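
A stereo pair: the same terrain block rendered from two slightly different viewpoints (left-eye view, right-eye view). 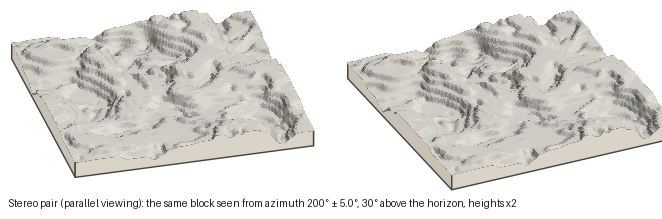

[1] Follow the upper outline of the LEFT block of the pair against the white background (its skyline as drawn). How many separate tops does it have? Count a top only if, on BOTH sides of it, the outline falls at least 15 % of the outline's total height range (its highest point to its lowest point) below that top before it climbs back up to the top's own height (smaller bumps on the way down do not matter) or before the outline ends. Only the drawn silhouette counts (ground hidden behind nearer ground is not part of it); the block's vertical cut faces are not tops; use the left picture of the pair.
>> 1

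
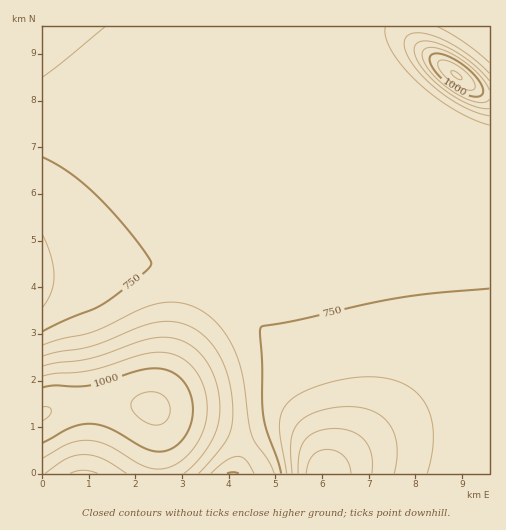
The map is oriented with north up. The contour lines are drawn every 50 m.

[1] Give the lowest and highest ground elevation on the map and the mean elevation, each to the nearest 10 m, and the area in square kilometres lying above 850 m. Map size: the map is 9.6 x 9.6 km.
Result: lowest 510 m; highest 1110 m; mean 780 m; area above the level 13.3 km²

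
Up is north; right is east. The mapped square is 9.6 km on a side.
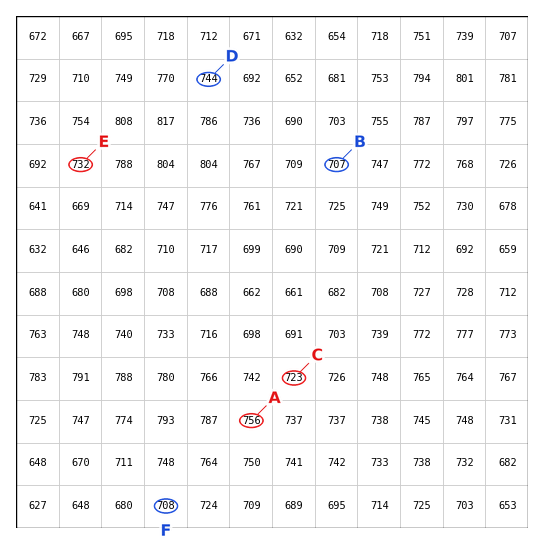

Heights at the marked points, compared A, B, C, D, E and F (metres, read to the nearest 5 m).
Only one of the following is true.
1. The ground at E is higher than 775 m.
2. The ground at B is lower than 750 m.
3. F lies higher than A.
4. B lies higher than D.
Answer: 2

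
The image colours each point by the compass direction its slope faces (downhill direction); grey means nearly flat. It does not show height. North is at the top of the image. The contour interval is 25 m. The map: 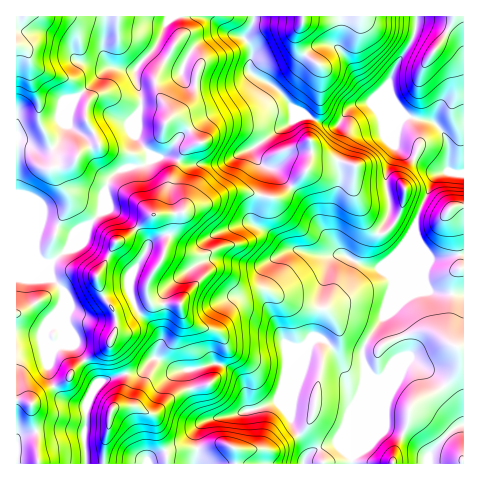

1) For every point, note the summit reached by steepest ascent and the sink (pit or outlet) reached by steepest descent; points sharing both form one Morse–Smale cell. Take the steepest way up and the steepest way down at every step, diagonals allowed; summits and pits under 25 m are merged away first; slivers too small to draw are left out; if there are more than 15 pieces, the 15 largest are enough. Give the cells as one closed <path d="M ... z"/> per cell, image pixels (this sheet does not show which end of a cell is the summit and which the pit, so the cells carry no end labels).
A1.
<path d="M154 48l-19 22 1 12 5 13-5 42 14 17 0 6-6 5-21 4-14 10-4 11 2 7-1 5-6 12-27 27-5 8-17 14 0 15 12 12 1 9-5 10-10 12-4 16 7 8 4 0 4-4 1-29 12 32 25 40 20-9 22-3 13-14 6 1 20 12 20-3 12-4 14 2 7 4 9 8 5 14 1 17 2 1 7-1 20-7 2-3 13-30 15-16 4-10 7-4-1-5 6-16 1-35 5-18 6-9-18-1-28-7-16-14-15-7-4-4 14-52-9-10-5-13 26-19 12-6 2-3 11-5-9-5-17-20-26-16-13 8-9 3-41-3-7-6 0-10-20-10z"/><path d="M371 102l-18 4-17 20-14-3-16-8-6 1-47 32 5 13 9 10-14 52 4 4 15 7 16 14 28 7 18 1-6 9-5 18-1 35-6 16 1 5-8 7-18 59-1 13 2 8 16 22-4 16 48-1 0-46 13-36-3-32 24-36 30-74-2-11-2 4-3 0-21-15 1-17-3-13 0-13 8-19 1-8 22 10 22 15 9-1 0-30-13-18-31-7z"/><path d="M253 16l-237 1 1 242 21 0 8 4 4 0 17-13 6-9 27-27 6-12 1-5-2-7 4-11 14-10 21-4 6-5 0-6-14-17 5-42-5-13-1-12 19-22 15 12 13 6 0 10 7 6 20 3 27-1 16-10-3-3 3-22-7-11 6-9z"/><path d="M416 16l-161 0-4 13-6 9 7 11-3 22 29 19 17 20 31 14 10 2 13-18 6-3 13-3 37 14-13-18-4-14 8-20 18-28 2-9z"/><path d="M417 238l-31 75-24 36 3 32-13 36 1 47 40-1 2-14 13-26 2-16 7-6 18-8 14-11 10-19-1-15 6-1 0-53-26 0-11-6-9-19z"/><path d="M38 259l-22 0 0 204 69 1-1-32 2-7 0-20 12-22-25-39-12-32-1 29-4 4-4 0-7-8 4-16 10-12 5-10 0-7-13-14 0-14z"/><path d="M155 358l-2 0-13 14-17 2-21 7-9 9-7 15 0 20-2 7 3 32 60 0 1-5 11-5 26-9 5-5 6-12 11-8-7-6-5-11-7-33-14 0z"/><path d="M463 16l-46 0-3 20-18 28-8 20 4 14 14 18 25 5 11 10 7 16-1 24 6 3 10-1z"/><path d="M306 353l-15 16-8 21-7 12-41 13-24 3-8 4-6 8 0 26-2 7 107 1 6-10 0-6-14-20-4-14 5-25 10-28z"/><path d="M449 171l-14 5-19 44-1 12 3 11 0 26 12 22 8 3 25 0 1-120z"/><path d="M463 347l-5 1 1 15-10 19-14 11-18 8-7 6-3 19-13 27-1 11 35 0 1-9 7-9 17-17 11-5z"/><path d="M396 147l-10 27 0 13 3 13-1 17 16 13 8 2 20-52 5-5 5-2z"/><path d="M218 364l-30 6 7 33 5 11 7 6 23-4 18-6-3-24-4-8-9-8z"/><path d="M463 424l-10 5-17 17-7 9 1 9 34-1z"/><path d="M197 427l-12 18-21 6-16 8 0 4 46 1 3-8-1-21z"/>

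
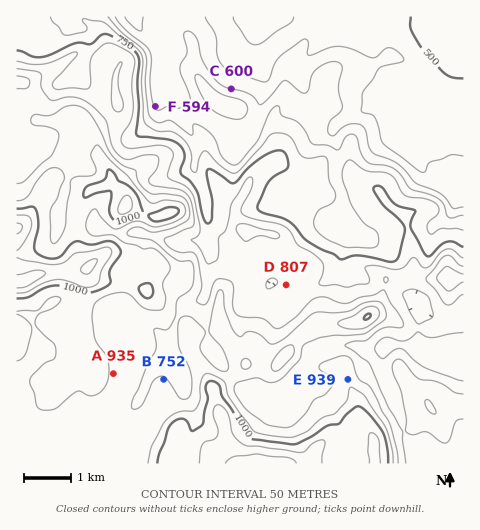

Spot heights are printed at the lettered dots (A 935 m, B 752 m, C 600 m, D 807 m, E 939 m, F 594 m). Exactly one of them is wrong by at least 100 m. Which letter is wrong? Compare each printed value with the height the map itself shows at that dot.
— B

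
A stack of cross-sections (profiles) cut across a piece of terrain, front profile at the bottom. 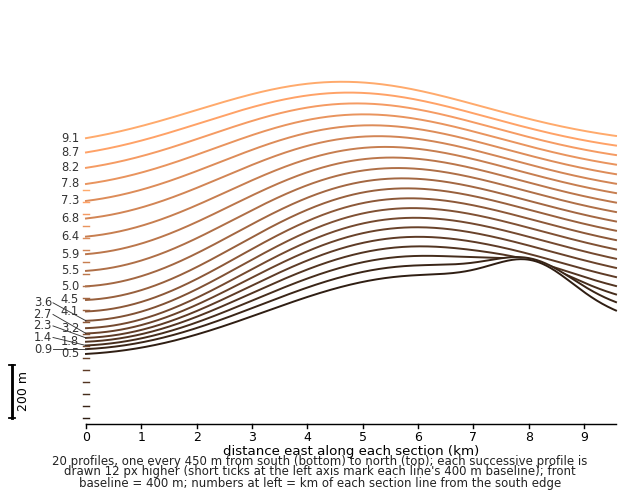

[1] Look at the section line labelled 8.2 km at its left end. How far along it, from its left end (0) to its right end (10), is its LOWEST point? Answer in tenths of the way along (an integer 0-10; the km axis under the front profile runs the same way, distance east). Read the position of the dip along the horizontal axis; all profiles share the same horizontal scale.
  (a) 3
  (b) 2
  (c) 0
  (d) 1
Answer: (c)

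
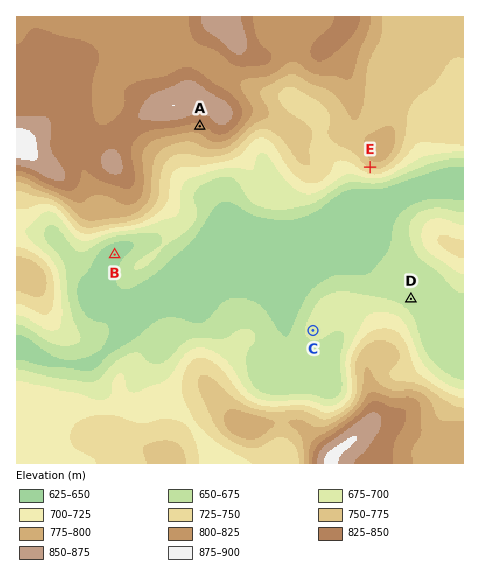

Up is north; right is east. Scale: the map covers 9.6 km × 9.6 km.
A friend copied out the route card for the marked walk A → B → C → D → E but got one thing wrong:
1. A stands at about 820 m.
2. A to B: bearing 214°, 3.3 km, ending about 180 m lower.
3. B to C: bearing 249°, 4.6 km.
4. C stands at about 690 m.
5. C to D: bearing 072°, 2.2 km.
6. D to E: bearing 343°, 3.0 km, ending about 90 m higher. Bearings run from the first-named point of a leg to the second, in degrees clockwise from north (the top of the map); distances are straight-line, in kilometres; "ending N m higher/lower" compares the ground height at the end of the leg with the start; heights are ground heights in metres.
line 3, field bearing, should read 111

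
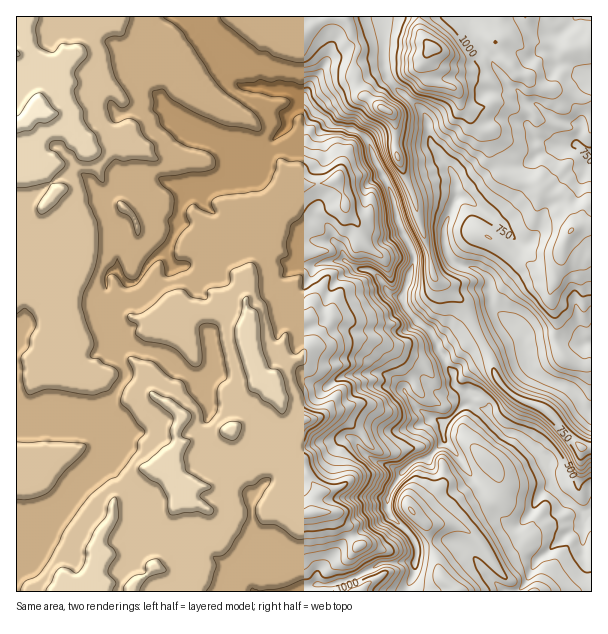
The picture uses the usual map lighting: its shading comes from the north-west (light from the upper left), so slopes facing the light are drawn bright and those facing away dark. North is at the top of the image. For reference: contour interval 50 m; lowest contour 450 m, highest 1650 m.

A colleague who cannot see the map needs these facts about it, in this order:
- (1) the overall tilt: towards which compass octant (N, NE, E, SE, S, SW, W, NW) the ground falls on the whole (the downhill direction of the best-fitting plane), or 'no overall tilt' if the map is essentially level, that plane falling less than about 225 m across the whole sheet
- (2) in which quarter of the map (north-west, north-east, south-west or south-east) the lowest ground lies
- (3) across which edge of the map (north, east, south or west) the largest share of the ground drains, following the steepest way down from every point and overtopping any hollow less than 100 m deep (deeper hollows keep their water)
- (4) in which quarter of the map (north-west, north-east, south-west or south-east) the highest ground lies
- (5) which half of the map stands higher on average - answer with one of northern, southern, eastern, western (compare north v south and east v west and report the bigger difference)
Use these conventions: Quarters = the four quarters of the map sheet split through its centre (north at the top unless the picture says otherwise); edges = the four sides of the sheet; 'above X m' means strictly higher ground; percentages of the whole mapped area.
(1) Overall the map slopes down towards the east.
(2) The lowest point lies in the south-east quarter of the map.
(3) Most of the ground drains across the eastern edge.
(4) The highest ground is in the north-west quarter.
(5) The western half stands higher on average than the eastern half.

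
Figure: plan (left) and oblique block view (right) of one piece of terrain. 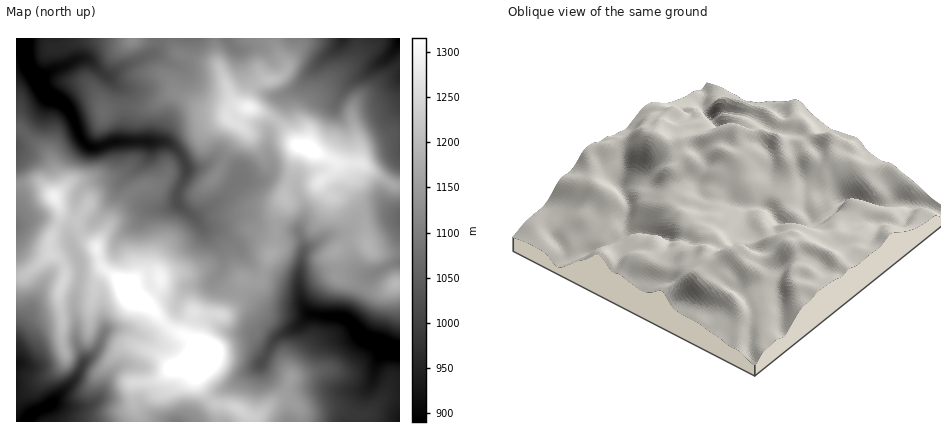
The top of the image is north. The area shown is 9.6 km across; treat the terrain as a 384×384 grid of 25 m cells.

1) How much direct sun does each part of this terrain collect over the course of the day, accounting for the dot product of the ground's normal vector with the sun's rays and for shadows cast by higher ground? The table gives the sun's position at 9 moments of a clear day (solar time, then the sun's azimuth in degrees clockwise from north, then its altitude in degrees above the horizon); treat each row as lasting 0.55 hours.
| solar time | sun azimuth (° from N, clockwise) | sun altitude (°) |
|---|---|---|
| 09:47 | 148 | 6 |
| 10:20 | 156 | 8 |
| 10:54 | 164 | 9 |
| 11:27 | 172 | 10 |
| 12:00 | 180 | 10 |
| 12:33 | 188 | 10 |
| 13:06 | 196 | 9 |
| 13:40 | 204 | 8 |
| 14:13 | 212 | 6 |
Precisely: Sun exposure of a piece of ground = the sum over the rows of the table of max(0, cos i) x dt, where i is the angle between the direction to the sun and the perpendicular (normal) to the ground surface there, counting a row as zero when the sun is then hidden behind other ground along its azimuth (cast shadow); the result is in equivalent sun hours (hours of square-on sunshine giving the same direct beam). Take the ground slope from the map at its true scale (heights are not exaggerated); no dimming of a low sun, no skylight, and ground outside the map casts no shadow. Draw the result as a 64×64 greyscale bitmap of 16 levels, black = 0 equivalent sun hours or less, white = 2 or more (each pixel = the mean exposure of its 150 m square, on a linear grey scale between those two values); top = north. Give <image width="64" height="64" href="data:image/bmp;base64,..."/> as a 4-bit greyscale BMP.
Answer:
<image width="64" height="64" href="data:image/bmp;base64,Qk12CAAAAAAAAHYAAAAoAAAAQAAAAEAAAAABAAQAAAAAAAAIAAATCwAAEwsAABAAAAAAAAAAAAAAABEREQAiIiIAMzMzAERERABVVVUAZmZmAHd3dwCIiIgAmZmZAKqqqgC7u7sAzMzMAN3d3QDu7u4A////AIdCEkVVZmeJmZmHd4mqh4iZqqmHeIiIiId3d3d3d3Z3iXMQEjM0RGd3iHebzMqYmrq7qFM1iIiHZVVmZlVVZmeKumMjVmZDIjR3ec7+3Lu7mIdCEAJXd3VDNFVVQzRWd3m8yWVpu5YzRnd5vN7//9pSEAAAACRmUyIzREQzI0ZmZ4rNt0WLynaKqZmHis//6lEAAAAAAkVDIzREREMiNVZWeL3sY0e8uZq7upiIm97cqCAAAAABRmVFVmd2ZUM0VWZnnP/VJa3KdmZneauqq83dpAAAAAJGd3d4iZh3UzRVZVVp3/xUespSEAElnMupre7bYhAAE0RVVniZh2ZUNEUzREav/4M1qmIAASRoq6mb3dymIAAjMiIzVmZURVQyM1Vnd5z+kxJqlkVndkI1eJm7qphjESMgABESIiIjRCEAiJqaq7q4QSaZmaqWIAEliZmHd4dTIhAAAAAAESI0IACZqpqpZr6UJHmZmGQiERJWVmVWeIUhAAAREAESISIhEYqpmZdEr+czV3ZTM0REMiEBI0VolyAAASIiIiIREjV5qqmZh2ac2UI0QyNFZ4dSAAABNFeIUQABIzREMyI1is26mZh3iImqUhEjVneIhjEAAAJEVnmVAAASNERERYvN3bqZmHeIiJqGVVeJmYYhAAABR3dmeLyDEAEREiNYve7dqYiHdmiIiczMy6qqcgARACR5mHd4mqliAAAAFIvd7u2Yd3d2V4iJzM3ty7hBATVURWZ3h3d3d2QhEjRpze7/7Jh3eIdXd4mqq97clTIjRUMhETZ3d3ZlVWirzN/////sqYh4h2ZmeImszLlCNEMhAAAAJGd3d2Znre///////+2qqXd3d2VneKuoUiNWUxAAAAAkZniIh3i97////9u83szKdleHZWZ4mWMRJYdTEAAAEkVmiIiHeKze///bhnm8zcp1RohlVomGQzNHh2VEIQE0VmZ3d4h4q83dyoZERXiauoU0d2VoqmISRVZmeIdkQzRVVVZomIiZqph2VUMiIkabp1RWZWmnEAAkVURXdmZlNEQzRniZmIiHZVVmVCEAElm7hURVaGEAABNCEjMzRWVDMiNXiaupiZdmZmeZcwABJYunNFZmIAABEhABEREjREQyNWeZq7qJmYh3eb3JQiIjV3U0aJdBAAEAAAERABEjRDNFZniaqWRWiHeKqpmIIjRVQ0V5l1IAAAABEiIhERNURVVURWiZUyJGZ4h2VEQyI0VUVnZDQxAAAAASNDMhJERWZUM0VoqnMiNWdlVDMjMiNGZnYwAlQQAAABIzMyI0RWd2VEVUWLuFM0VVRDMzMzISRndiABVzEAAAEREiI0RVZ2VVVVRXmrl2ZlRDIjNUMhE3d2QQE2YxAAAAARE1VmZVVFVmaJh4m6l2ZUMzNHZDI1iGZlMRNUQhEAAAEkZmZlREVneKuneJmHdlVDRVZmZ4mXRXhiASNDMhAAAlZVVVVVVWeJu6iImZh2ZUVWZmec24ZEaGMAI0VVVCEliGVVVVVmZ4mZmZmaqYdlVmeHaKzadUNFVCEkVmd3ZFeIh2VERFVWd3eJqpmZmHZWibd3iHVWZCI0QiRnd3d1VniZdlREQzNVVXq6hmeIh3irx4h0ECZ1IRNDM1Z3d4dDRomHZUQzIiRVebuGZ4qqqrzGd2IABHdCI0QyJFVWiEEkaIdlVUQyI1ZmeJmZmqq8t1EjIAAAJEREVVMRIzRoUhI1d3ZVVmQzV2U0eamIirpRAAAAAAAAASIiRDEBI0VCIiJWdmZndkVndkNGiIialBAAAAAAAAAAAAEkQwASMzRnU0Z3d4iGZomqqYeIiIcxAAIhAAAAAAAAABEzEBERN6unVXiZqXd5rd7sp1MzMiEAEzMiEAAAAAAAAAAAAABKy7l2isy5d5rO7bhSEAESIiIkREIQAAAAAAAAAAAAAYy6qZib3sqImauWQhARESIzNEZkIQAAAAAAAAAAAAAXy6maq7vdyph2QyEREREiIiM0V1MQAAAAAWhUNGZ4msyph4rN3duYh2QQABERERIRIjRWMQAAAAAFrf7u7/7uyod3eb7tp1V3YwAAEQAAEREiNEMhAAAAACaJvMu7zcuYdmZorKdVZ5liAAAAAAAiESMzMhEQAAABV3eJmZmruph3ZmZ3ZXm8uDAAAAAAATIiMzMyIhAAAAR3Zmd3d4mqmYdlVVRWm8pjAAAAAAABIzM0QzMyEAAASIZURVVVZ4qphlRERFZVQhAAAAAAAAESREREQzIQACaqdUQzNEREaJh1MzREQxAAAAEQABIzIQFERERCIRElm7llQyEjRERFZlMyNEVBAAE0MhEBIzMxACREMzERJIvLl2QxEjVmZlVVQzNEVUEAFZzJYyIjMzIAATMzIRI1Z3dmUxAUZ4iHdlREREVVIRElis3IQiIzQxAAE0QxE0ZCISIhAkVWd3d1RERFVlMRI0QyN6pjESNEQxABNVIkioQQAAAWmFREREMzRVVmUxEiRBADeZYhEjRGUxATYzasunMQAEirlkMiI0VmZVUxEREhESNGmWMREjRmQgE0RomruWMliJrLl0M0Z3ZUMQAAAQATQyNpljERI1aHQRRWZ3iJqrqXeKzLl1VVRDIhABEiESRCEliZcxEjRWiEFVVVVVaJqYZmirupdlMjMyIBJFVVVTIiRoiGMSNERnYlVURERFVmVURVZmVVQzMiMzIkVVVEMyI0RWZCIzM0Vk"/>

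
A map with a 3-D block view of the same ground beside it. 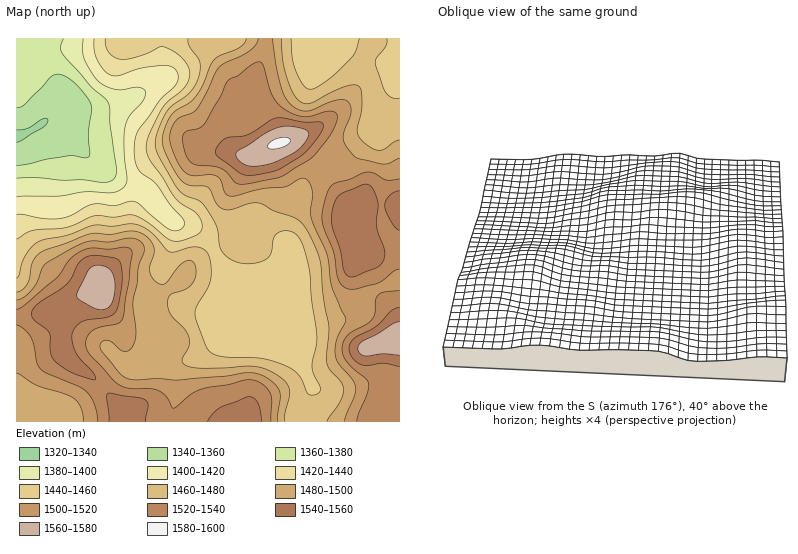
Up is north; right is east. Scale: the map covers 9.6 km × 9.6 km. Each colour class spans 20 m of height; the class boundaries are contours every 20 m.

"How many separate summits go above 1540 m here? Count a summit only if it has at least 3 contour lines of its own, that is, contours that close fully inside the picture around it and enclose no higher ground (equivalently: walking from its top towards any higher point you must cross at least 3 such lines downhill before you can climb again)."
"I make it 1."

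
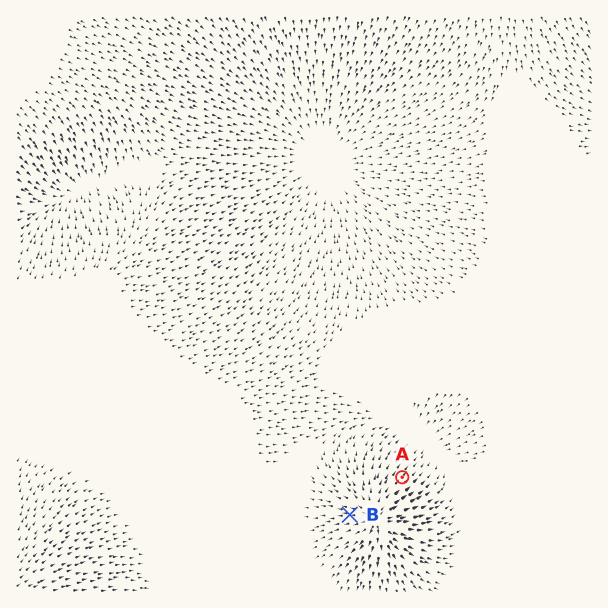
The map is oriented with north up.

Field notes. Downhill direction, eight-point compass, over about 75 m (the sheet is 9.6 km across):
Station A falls NE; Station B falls W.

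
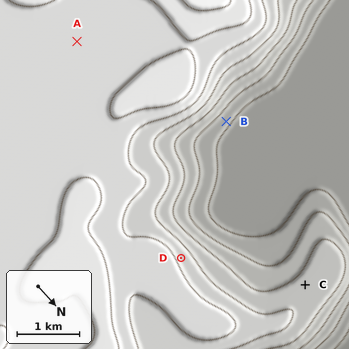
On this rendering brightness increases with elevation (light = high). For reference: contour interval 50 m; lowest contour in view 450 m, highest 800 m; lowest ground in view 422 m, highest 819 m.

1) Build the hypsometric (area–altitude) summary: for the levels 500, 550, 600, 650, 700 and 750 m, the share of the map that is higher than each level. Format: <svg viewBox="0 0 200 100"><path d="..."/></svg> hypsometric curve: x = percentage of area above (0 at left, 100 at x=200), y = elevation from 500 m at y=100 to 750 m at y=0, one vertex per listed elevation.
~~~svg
<svg viewBox="0 0 200 100"><path d="M164 100l-15-20-14-20-18-20-20-20-76-20"/></svg>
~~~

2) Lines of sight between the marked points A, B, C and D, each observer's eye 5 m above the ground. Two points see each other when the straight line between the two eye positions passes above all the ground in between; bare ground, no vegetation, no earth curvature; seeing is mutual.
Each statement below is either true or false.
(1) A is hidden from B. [true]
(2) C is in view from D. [true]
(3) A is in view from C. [false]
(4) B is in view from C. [true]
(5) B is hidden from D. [false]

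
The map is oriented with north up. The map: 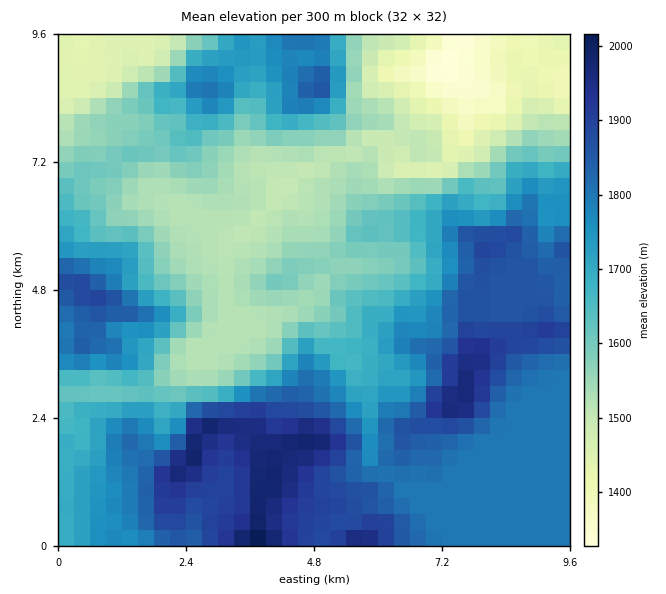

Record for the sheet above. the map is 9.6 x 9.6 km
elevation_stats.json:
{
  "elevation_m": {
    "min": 1320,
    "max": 2030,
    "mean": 1690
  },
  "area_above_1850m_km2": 17.2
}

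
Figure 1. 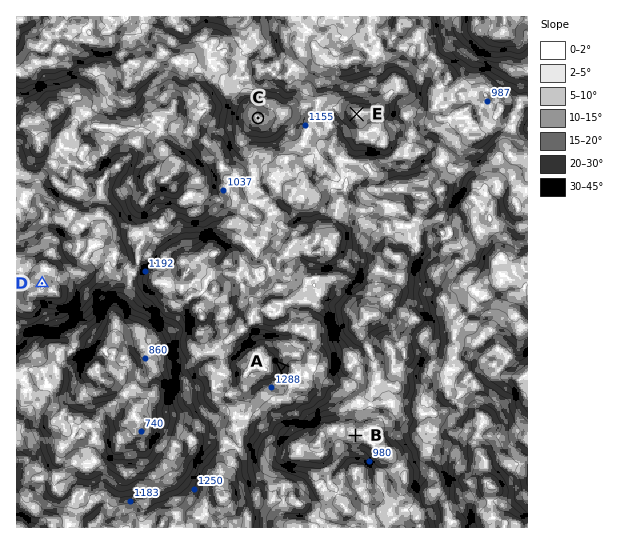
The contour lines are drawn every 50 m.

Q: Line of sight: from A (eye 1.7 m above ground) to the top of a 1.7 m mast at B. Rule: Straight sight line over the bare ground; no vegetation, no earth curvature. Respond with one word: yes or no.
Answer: no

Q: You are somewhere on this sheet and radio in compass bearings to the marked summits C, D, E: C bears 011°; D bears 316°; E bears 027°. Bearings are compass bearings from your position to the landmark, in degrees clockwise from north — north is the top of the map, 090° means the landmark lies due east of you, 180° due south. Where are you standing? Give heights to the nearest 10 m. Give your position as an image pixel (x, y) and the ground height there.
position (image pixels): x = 193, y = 439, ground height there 1030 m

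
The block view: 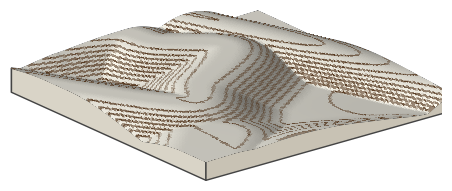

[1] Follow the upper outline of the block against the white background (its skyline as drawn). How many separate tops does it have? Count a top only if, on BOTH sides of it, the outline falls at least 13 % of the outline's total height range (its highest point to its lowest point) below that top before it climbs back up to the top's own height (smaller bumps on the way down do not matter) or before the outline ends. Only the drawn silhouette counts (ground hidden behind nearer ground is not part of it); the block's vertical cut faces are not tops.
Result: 1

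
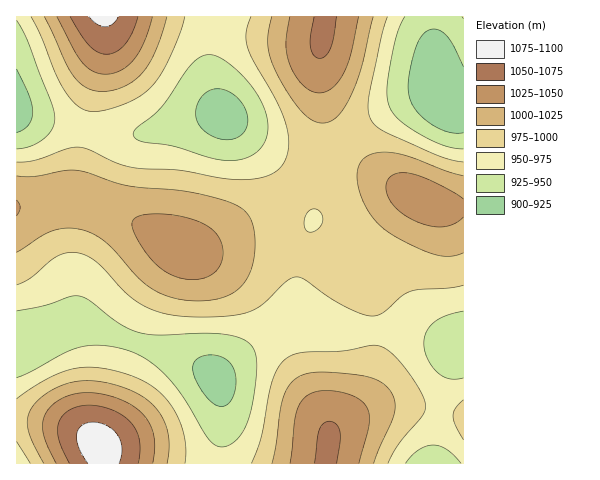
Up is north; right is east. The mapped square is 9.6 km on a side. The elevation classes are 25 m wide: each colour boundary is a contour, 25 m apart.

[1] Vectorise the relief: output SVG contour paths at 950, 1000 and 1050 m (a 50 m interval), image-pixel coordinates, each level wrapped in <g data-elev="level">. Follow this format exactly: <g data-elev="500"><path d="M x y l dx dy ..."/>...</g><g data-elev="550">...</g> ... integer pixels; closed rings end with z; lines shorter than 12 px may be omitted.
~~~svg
<g data-elev="950"><path d="M405 463l13-13 8-4 7-1 7 1 7 4 14 13"/><path d="M463 378l-14 1-11-6-11-15-3-15 2-11 8-10 12-6 17-5"/><path d="M17 311l28-5 25-10 10 0 10 5 30 23 20 9 19 2 56-2 14 2 12 3 7 4 5 6 3 7 1 10-4 34-7 26-10 15-6 5-7 2-7-1-7-6-26-43-18-23-18-14-18-9-26-6-22 2-17 6-32 18-15 7"/><path d="M222 160l-14-3-36-11-31-5-5-2-3-5 4-7 16-12 9-9 30-42 8-7 7-2 8 1 8 3 21 18 16 22 8 21 0 10-2 8-3 7-6 7-15 7z"/><path d="M463 149l-18-3-23-10-22-16-10-12-3-14 2-21 7-37 9-19"/><path d="M17 20l12 25 23 59 3 14-3 11-9 10-12 7-14 3"/></g><g data-elev="1000"><path d="M167 463l2-16-1-15-5-14-9-12-11-9-17-9-20-5-18-2-17 1-16 6-15 10-9 12-4 9 1 12 5 13 11 19"/><path d="M374 463l20-49 1-10-3-11-8-9-13-6-18-4-31-2-13 1-9 3-7 5-6 8-6 17-5 38-4 19"/><path d="M17 252l24-16 12-5 14-3 15 2 13 5 11 8 32 34 15 13 22 8 27 3 23-4 10-5 6-6 6-8 4-9 4-25-2-17-6-13-10-8-19-7-36-8-56-6-49-15-13 1-30 5-17 0"/><path d="M463 176l-16-5-41-15-22-4-12 2-9 5-4 7-2 10 2 16 7 16 10 13 12 11 23 13 23 9 15 2 14-3"/><path d="M44 17l22 46 8 13 13 12 15 4 10-2 12-3 10-6 9-8 13-23 11-33"/><path d="M272 17l-4 16 0 12 2 12 6 14 12 23 13 17 11 9 10 3 8-2 7-5 7-9 7-11 10-28 12-51"/></g><g data-elev="1050"><path d="M138 463l2-11 0-11-3-9-5-8-8-8-11-6-12-4-12-1-11 1-8 4-7 6-4 7-2 8 2 8 10 24"/><path d="M337 463l3-21 0-10-4-8-7-3-6 3-4 7-5 32"/><path d="M70 17l11 17 8 12 9 6 8 2 10-2 9-8 8-12 5-15"/><path d="M314 17l-3 18-1 12 4 9 6 2 6-2 5-8 3-12 2-19"/></g>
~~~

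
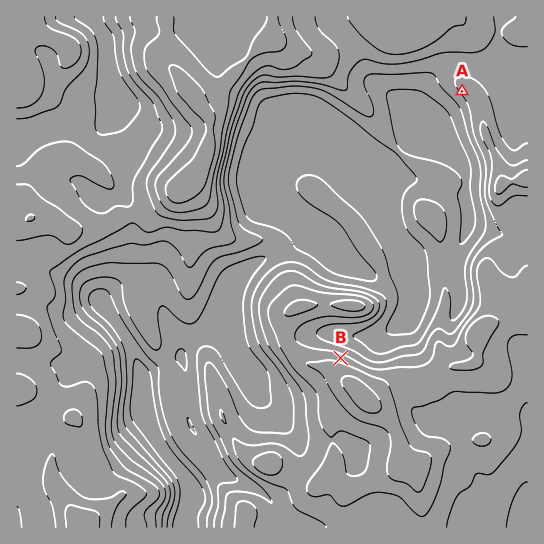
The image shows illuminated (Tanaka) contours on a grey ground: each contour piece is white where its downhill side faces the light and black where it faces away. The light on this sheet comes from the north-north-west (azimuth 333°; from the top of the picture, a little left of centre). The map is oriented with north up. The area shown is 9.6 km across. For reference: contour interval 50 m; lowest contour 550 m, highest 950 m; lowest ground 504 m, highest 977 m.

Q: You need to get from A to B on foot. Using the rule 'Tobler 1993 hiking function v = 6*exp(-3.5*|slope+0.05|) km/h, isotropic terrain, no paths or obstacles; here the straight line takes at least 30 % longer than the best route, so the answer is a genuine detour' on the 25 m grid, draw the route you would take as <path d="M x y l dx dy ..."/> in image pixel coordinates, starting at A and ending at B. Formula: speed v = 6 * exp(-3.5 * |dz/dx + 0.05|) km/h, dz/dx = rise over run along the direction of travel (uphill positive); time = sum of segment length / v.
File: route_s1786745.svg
<path d="M462 91l0 39-7 13-28 28-4 8-14 15-6 11 0 30-12 24 0 12-1 3 0 27-8 16-19 18-6 14-3 2-13 7"/>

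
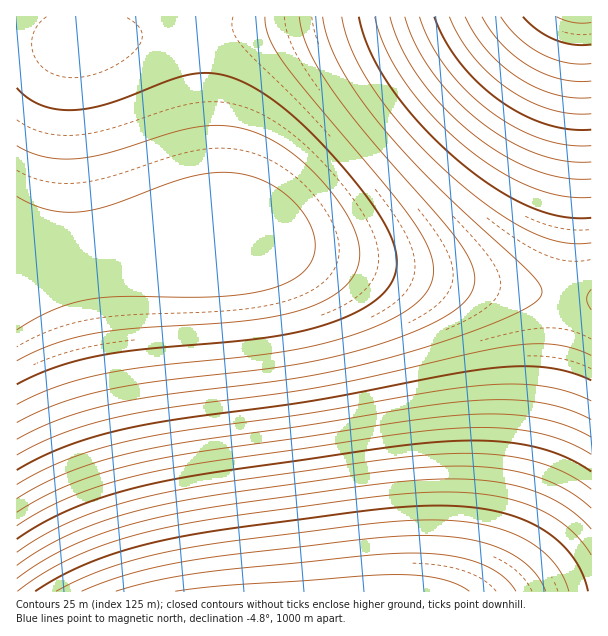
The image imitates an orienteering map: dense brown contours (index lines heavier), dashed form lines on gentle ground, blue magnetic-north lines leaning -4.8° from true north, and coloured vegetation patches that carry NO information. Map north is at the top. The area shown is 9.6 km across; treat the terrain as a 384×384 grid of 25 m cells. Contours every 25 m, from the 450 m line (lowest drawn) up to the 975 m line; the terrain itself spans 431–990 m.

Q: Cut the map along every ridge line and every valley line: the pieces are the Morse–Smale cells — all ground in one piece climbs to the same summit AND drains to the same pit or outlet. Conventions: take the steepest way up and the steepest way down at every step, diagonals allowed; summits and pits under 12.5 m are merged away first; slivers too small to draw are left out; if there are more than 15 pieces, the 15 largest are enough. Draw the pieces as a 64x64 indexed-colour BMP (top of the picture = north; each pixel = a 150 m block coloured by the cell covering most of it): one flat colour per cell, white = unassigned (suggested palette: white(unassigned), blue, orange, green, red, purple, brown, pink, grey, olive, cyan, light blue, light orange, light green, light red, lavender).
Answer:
<image width="64" height="64" href="data:image/bmp;base64,Qk12CAAAAAAAAHYAAAAoAAAAQAAAAEAAAAABAAQAAAAAAAAIAAATCwAAEwsAABAAAAAAAAAA////ALR3HwAOf/8ALKAsACgn1gC9Z5QAS1aMAMJ34wB/f38AIr28AM++FwDox64AeLv/AIrfmACWmP8A1bDFABERERERERERERERERERERERERERERERERERERERERERERERERERERERERERERERERERERERERERERERERERERERERERERERERERERERERERERERERERERERERERERERERERERERERERERERERERERERERERERERERERERERERERERERERERERERERERERERERERERERERERERERERERERERERERERERERERERERERERERERERERERERERERERERERERERERERERERERERERERERERERERERERERERERERERERERERERERERERERERERERERERERERERERERERERERERERERERERERERERERERERERERERERERERERERERERERERERERERERERERERERERERERERERERERERERERERERERERERERERERERERERERERERERERERERERERERERERERERERERERERERERERERERERERERERERERERERERERERERERERERERERERERERERERERERERERERERERERERERERERERERERERERERERERERERERERERERERERERERERERERERERERERERERERERERERERERERERERERERERERERERERERERERERERERERERERERERERERERERERERERERERERERERERERERERERERERERERERERERERERERERERERERERERERERERERERERERERERERERERERERERERERERERERERERERERERERERERERERERERERERERERERERERERERERERERERERERERERERERERERERERERERERERERERERERERERERERERERERERERERERERERERERERERERERERERERERERERERERERERERERERERERERERERERERERERERERERERERERERERERERERERERERERERERERERERERERERERERERERERERERERERERERERERERERERERERERERERERERERERERERERERERERERERERERERERERERERERERERERERERERERERERERERERERERERERERERERERERERERERERERERERERERERERERERERERERERERERERERERERERERERERERERERERERERERERERERERERERERERERERERERERERERERERERERERERERERERERERERERERERERERERERERERERERERERERERERERERERERERERERERERERERERERERERERERERERERERERERERERERERERERERERERERERERERERERERERERERERERERERERERERERERERERERERERERERERERERERERERERERERERERERERERERERERERERERERERERERERERERERERERERERESIiIiERERERERERERERERERERERERERERERERESIiIiIiIiIRERERERERERERERERERERERERERERIiIiIiIiIiIiIhERERERERERERERERERERERERESIiIiIiIiIiIiIiIiEREREREREREREREREREREREiIiIiIiIiIiIiIiIiIiIRERERERERERERERERERIiIiIiIiIiIiIiIiIiIiIiIhEREREREREREREREiIiIiIiIiIiIiIiIiIiIiIiIiIiEREREREREREREREiIiIiIiIiIiIiIiIiIiIiIiIiIiIRERERERERERERESIiIiIiIiIiIiIiIiIiIiIiIiIiIhERERERERERERERIiIiIiIiIiIiIiIiIiIiIiIiIiIiEREREREREREREREiIiIiIiIiIiIiIiIiIiIiIiIiIiIRERERERERERERESIiIiIiIiIiIiIiIiIiIiIiIiIiIhERERERERERERERIiIiIiIiIiIiIiIiIiIiIiIiIiIiERERERERERERERIiIiIiIiIiIiIiIiIiIiIiIiIiIiIREREREREREREREiIiIiIiIiIiIiIiIiIiIiIiIiIiIhERERERERERERESIiIiIiIiIiIiIiIiIiIiIiIiIiIiERERERERERERERIiIiIiIiIiIiIiIiIiIiIiIiIiIiIREREREREREREREiIiIiIiIiIiIiIiIiIiIiIiIiIiIhERERERERERERESIiIiIiIiIiIiIiIiIiIiIiIiIiIiERERERERERERERIiIiIiIiIiIiIiIiIiIiIiIiIiIiIREREREREREREREiIiIiIiIiIiIiIiIiIiIiIiIiIiIhERERERERERERESIiIiIiIiIiIiIiIiIiIiIiIiIiIiERERERERERERESIiIiIiIiIiIiIiIiIiIiIiIiIiIiIRERERERERERERIiIiIiIiIiIiIiIiIiIiIiIiIiIiIhEREREREREREREiIiIiIiIiIiIiIiIiIiIiIiIiIiIiERERERERERERESIiIiIiIiIiIiIiIiIiIiIiIiIiIiIRERERERERERERIiIiIiIiIiIiIiIiIiIiIiIiIiIiIhEREREREREREREiIiIiIiIiIiIiIiIiIiIiIiIiIiIiERERERERERERESIiIiIiIiIiIiIiIiIiIiIiIiIiIiIRERERERERERERIiIiIiIiIiIiIiIiIiIiIiIiIiIiIhEREREREREREREiIiIiIiIiIiIiIiIiIiIiIiIiIiIi"/>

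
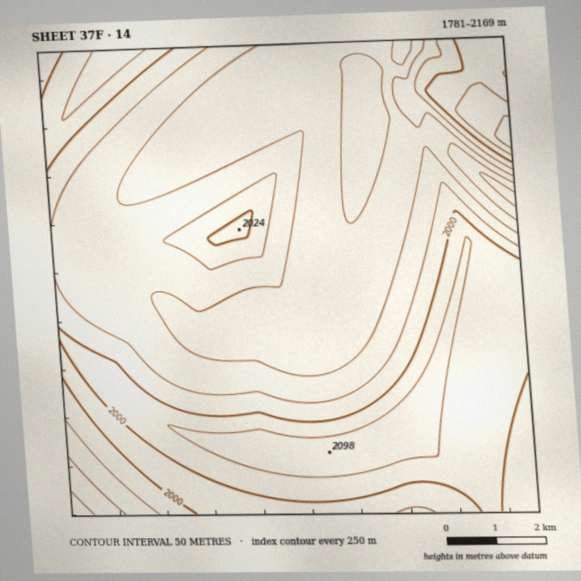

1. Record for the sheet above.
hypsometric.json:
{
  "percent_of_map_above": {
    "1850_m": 96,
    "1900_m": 72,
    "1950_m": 49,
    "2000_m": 32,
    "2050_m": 10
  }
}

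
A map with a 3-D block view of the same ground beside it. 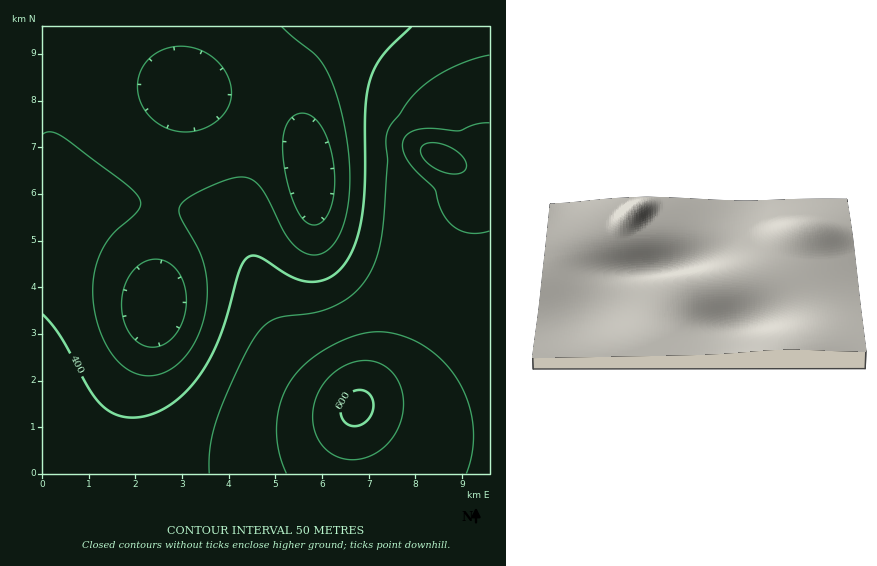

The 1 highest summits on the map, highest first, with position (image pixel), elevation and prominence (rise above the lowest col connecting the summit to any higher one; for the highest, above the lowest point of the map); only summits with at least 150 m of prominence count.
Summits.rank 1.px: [356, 408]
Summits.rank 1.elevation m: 610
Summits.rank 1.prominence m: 350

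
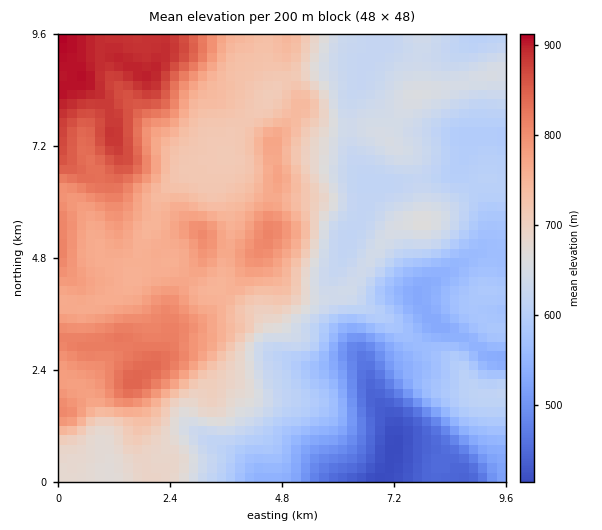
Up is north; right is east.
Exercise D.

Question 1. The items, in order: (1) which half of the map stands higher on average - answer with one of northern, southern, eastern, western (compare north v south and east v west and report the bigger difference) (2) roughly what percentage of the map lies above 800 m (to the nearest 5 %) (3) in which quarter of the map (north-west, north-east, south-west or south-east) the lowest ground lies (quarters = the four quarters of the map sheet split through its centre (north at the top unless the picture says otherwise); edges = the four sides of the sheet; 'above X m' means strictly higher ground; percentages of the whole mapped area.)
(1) Taken as a whole, the western half is higher than the eastern.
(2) Roughly 15 % of the ground is higher than 800 m.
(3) The lowest point lies in the south-east quarter of the map.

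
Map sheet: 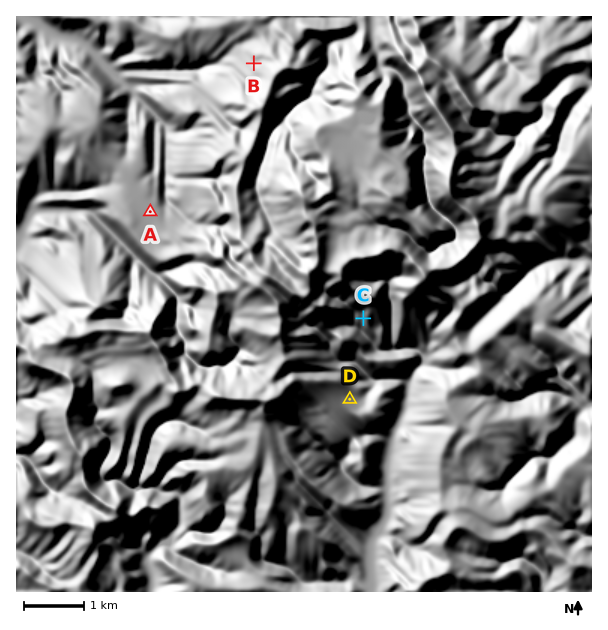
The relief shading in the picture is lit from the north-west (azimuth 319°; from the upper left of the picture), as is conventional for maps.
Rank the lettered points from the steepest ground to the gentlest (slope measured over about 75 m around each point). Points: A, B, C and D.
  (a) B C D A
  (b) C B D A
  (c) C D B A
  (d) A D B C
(b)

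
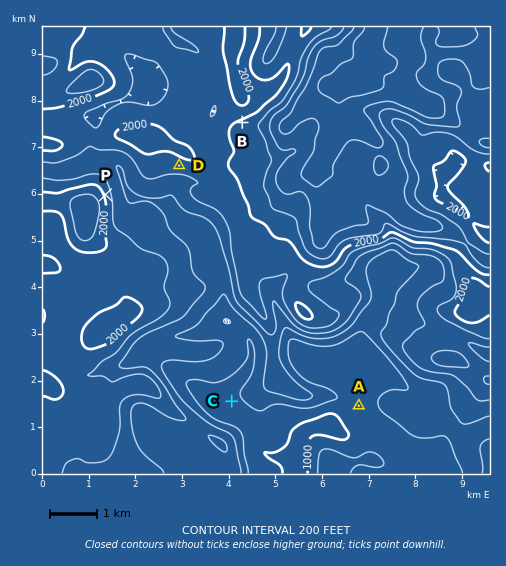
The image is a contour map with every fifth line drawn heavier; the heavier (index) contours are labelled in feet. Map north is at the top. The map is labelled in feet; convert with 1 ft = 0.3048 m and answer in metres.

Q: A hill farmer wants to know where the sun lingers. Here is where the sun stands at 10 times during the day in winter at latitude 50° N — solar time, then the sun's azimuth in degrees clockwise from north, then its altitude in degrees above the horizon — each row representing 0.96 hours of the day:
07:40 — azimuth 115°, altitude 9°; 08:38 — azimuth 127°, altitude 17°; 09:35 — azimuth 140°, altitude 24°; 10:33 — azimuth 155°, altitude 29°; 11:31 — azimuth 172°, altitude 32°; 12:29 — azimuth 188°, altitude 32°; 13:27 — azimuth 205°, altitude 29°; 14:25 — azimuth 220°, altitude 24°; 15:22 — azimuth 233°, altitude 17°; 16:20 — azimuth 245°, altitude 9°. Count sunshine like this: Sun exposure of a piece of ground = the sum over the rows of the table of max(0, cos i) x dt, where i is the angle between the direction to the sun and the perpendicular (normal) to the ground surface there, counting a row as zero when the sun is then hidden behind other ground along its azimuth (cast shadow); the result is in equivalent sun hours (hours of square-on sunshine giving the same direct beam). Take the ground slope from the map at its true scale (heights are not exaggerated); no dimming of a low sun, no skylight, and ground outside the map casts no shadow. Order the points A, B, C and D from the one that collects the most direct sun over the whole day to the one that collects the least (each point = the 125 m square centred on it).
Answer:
D > C > A > B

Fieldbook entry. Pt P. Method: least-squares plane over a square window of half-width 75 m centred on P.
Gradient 22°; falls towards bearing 71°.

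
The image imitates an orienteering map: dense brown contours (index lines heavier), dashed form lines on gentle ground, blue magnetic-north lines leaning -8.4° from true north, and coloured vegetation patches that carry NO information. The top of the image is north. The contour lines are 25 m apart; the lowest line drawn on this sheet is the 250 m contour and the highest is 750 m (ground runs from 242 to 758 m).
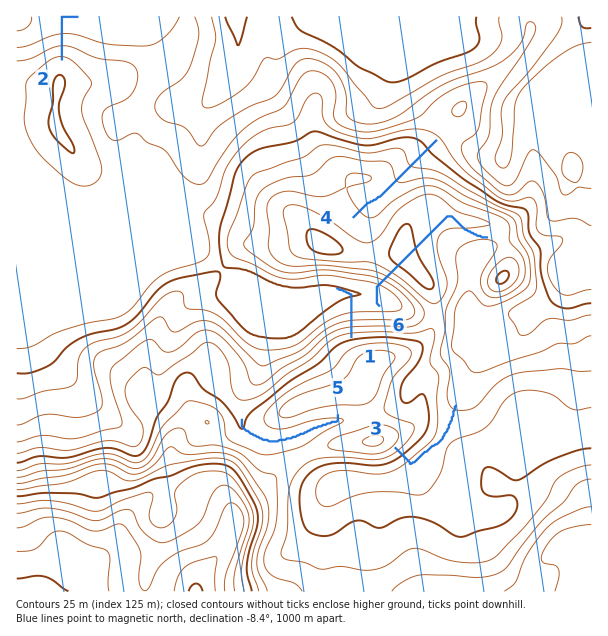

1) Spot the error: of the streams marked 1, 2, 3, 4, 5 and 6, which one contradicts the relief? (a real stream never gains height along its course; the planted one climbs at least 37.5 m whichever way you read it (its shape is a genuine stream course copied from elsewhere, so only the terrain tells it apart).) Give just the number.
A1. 6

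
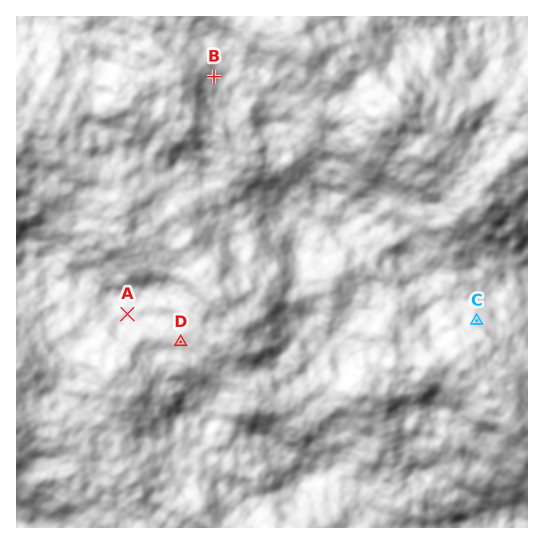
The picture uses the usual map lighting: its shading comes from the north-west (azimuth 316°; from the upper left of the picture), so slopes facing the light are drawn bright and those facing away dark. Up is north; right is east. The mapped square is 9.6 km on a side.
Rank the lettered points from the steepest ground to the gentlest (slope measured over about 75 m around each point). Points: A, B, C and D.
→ C B A D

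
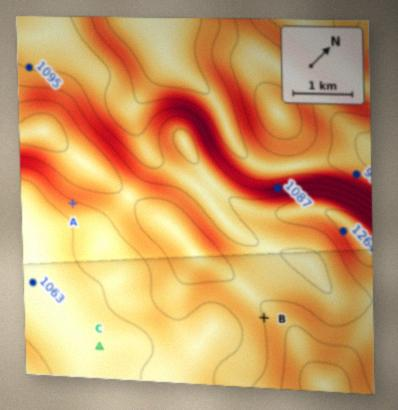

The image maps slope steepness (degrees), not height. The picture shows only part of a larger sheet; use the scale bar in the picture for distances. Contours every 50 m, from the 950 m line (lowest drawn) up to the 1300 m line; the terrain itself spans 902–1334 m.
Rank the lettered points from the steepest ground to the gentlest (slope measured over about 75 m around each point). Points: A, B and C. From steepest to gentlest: A B C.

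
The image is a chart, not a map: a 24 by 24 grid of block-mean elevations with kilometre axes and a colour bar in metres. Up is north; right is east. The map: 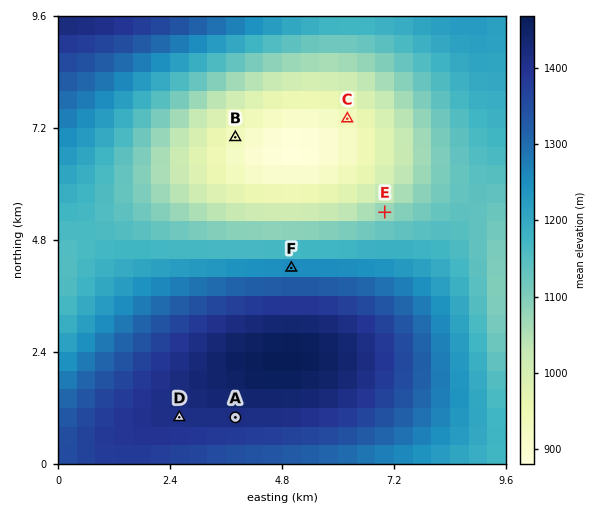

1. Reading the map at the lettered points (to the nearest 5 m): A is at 1415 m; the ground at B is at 930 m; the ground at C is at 935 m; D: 1410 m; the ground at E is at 1075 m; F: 1255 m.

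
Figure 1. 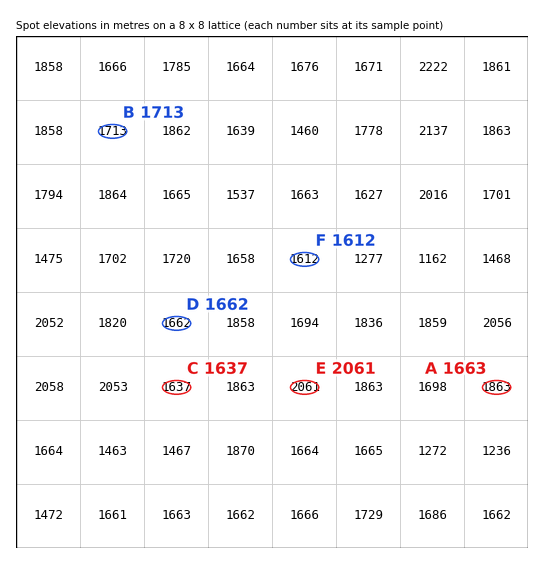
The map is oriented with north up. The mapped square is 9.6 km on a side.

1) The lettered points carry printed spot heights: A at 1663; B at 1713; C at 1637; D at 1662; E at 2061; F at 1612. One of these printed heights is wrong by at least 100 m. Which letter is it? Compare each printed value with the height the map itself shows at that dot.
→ A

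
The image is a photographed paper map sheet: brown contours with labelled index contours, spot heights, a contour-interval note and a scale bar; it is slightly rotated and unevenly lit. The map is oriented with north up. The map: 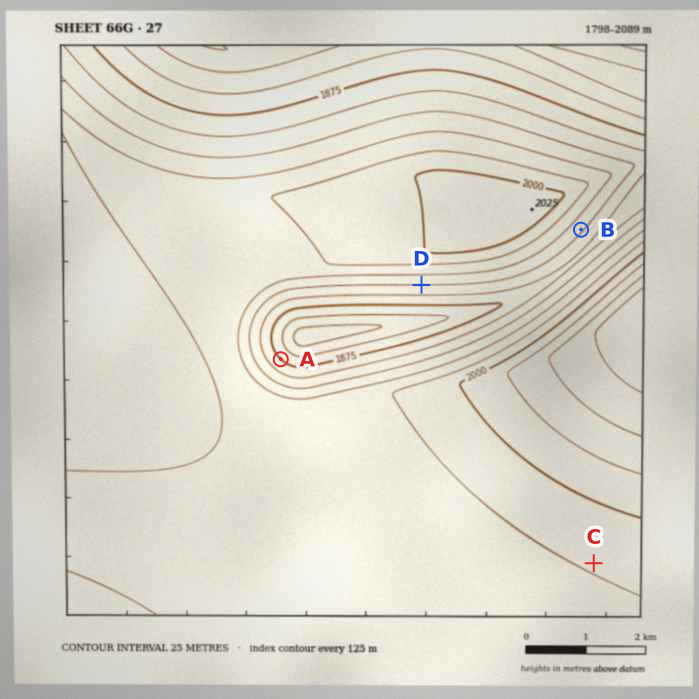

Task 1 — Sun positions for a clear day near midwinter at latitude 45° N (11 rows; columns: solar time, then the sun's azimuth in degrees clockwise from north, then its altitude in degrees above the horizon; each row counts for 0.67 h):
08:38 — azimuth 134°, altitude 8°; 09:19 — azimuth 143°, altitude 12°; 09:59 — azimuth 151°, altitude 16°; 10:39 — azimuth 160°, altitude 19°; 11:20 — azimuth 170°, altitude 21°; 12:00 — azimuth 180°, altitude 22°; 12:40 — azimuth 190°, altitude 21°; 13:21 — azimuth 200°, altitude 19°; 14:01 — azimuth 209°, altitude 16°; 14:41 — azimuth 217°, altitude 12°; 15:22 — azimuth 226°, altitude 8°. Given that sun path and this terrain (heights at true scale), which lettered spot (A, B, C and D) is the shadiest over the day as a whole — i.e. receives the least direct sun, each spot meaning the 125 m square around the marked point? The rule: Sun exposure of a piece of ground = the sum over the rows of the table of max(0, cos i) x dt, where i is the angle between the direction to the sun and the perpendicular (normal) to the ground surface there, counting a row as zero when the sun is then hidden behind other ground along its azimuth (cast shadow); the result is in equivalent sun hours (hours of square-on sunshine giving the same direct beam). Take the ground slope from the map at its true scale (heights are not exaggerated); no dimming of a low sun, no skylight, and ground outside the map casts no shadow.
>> A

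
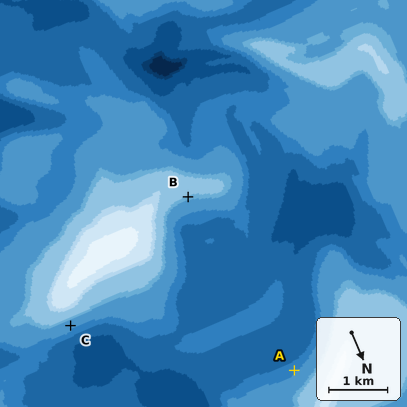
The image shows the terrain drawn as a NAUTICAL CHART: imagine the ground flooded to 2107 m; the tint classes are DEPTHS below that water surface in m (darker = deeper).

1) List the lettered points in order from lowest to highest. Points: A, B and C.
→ A C B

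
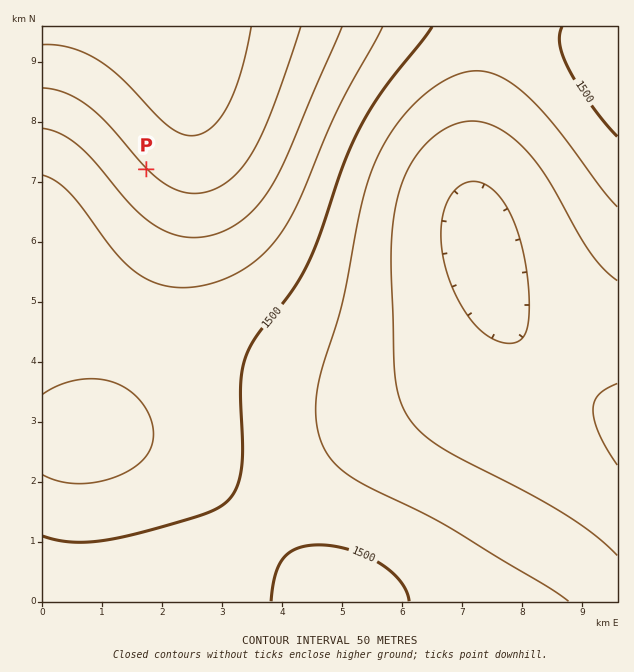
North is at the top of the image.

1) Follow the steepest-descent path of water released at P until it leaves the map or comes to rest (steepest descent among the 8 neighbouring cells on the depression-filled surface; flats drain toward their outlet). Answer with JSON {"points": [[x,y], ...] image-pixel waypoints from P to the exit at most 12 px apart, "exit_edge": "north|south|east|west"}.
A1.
{"points": [[146, 169], [134, 181], [122, 193], [110, 205], [98, 217], [86, 229], [74, 241], [62, 253], [50, 256], [43, 261]], "exit_edge": "west"}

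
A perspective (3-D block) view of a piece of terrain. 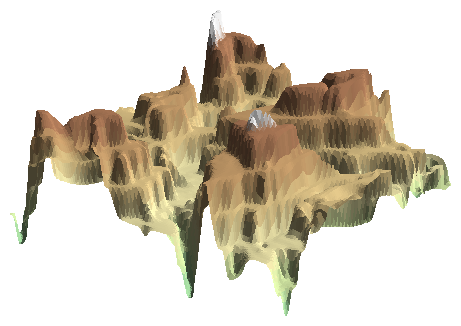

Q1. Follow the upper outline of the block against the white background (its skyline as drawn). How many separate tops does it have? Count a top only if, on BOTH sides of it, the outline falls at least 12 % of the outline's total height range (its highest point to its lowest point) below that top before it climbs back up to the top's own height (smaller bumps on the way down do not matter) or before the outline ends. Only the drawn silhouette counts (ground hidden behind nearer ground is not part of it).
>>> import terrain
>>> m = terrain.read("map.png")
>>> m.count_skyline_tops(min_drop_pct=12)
2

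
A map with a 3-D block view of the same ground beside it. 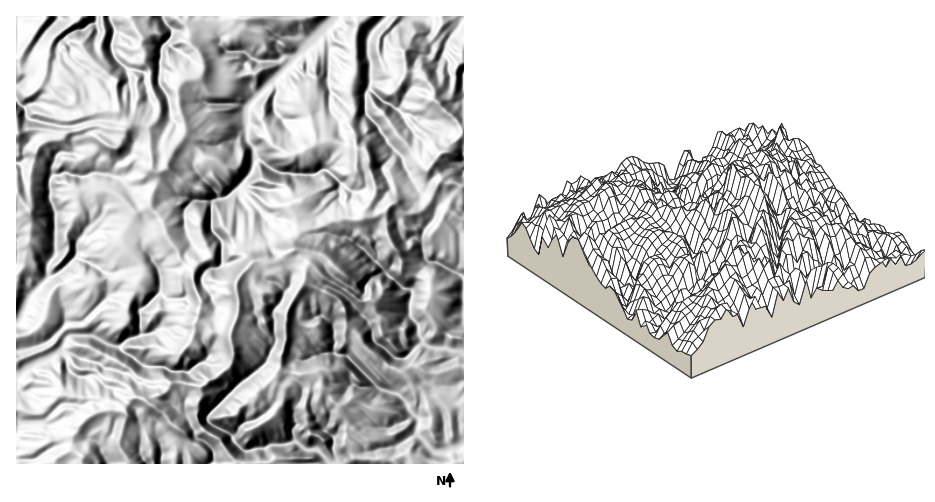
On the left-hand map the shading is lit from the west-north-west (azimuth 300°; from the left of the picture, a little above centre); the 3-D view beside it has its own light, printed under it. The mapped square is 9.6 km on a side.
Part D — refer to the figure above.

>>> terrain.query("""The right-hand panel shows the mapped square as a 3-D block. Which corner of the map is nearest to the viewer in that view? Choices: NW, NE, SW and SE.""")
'SW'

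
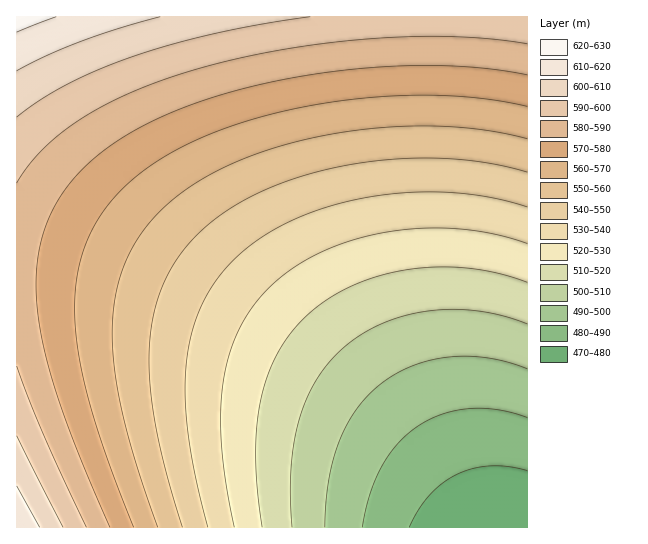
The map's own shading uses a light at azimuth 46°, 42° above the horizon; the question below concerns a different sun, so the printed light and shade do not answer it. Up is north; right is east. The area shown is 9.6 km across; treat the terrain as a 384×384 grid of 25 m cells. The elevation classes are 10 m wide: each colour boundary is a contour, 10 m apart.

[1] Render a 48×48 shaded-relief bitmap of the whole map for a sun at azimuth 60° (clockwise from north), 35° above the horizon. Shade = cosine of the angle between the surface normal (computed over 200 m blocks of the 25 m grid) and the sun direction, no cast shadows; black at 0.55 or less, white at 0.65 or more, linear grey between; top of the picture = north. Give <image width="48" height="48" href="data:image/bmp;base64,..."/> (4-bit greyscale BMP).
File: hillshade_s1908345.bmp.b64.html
<image width="48" height="48" href="data:image/bmp;base64,Qk32BAAAAAAAAHYAAAAoAAAAMAAAADAAAAABAAQAAAAAAIAEAAATCwAAEwsAABAAAAAAAAAAAAAAABEREQAiIiIAMzMzAERERABVVVUAZmZmAHd3dwCIiIgAmZmZAKqqqgC7u7sAzMzMAN3d3QDu7u4A////AHd3d3d2ZmZmZmZmZmVVVVVVVEREREMzM3d3d3ZmZmZmZmZmZlVVVVVVREREREMzM3d3ZmZmZmZmZmZmZVVVVVVURERERDMzM3dmZmZmZmZmZmZmVVVVVVVURERERDMzM2ZmZmZmZmZmZmZlVVVVVVVEREREQzMzM2ZmZmZmZmZmZmVVVVVVVVREREREQzMzM2ZmZmZmZmZmZlVVVVVVVVREREREMzMzM2ZmZmZmZmZmZVVVVVVVVUREREREMzMzM2ZmZmZmZmZmVVVVVVVVVERERERDMzMzM2ZmZmZmZmZVVVVVVVVVRERERERDMzMzM2ZmZmZmZmVVVVVVVVVUREREREQzMzMzM2ZmZmZmZVVVVVVVVVVEREREREQzMzMzM2ZmZmZmVVVVVVVVVVREREREREMzMzMzMmZmZmZVVVVVVVVVVURERERERDMzMzMzMmZmZlVVVVVVVVVVVERERERERDMzMzMzImZmVVVVVVVVVVVVREREREREQzMzMzMzImZVVVVVVVVVVVVUREREREREQzMzMzMzIlVVVVVVVVVVVVVEREREREREMzMzMzMzIlVVVVVVVVVVVVRERERERERDMzMzMzMyIlVVVVVVVVVVVEREREREREQzMzMzMzMyIlVVVVVVVVVVREREREREREQzMzMzMzMyIlVVVVVVVVVUREREREREREMzMzMzMzMiIlVVVVVVVVRERERERERERDMzMzMzMzMiIlVVVVVVVEREREREREREQzMzMzMzMzMiIlVVVVVVREREREREREREMzMzMzMzMzIiIlVVVVVERERERERERERDMzMzMzMzMzIiIlVVVUREREREREREREQzMzMzMzMzMyIiIlVVREREREREREREREMzMzMzMzMzMyIiIlVERERERERERERERDMzMzMzMzMzMyIiIkREREREREREREREQzMzMzMzMzMzMiIiIkREREREREREREREMzMzMzMzMzMzMiIiIkREREREREREREQzMzMzMzMzMzMzIiIiIkREREREREREREMzMzMzMzMzMzMzIiIiIkREREREREREQzMzMzMzMzMzMzMzIiIiIkREREREREREMzMzMzMzMzMzMzMyIiIiIkREREREREQzMzMzMzMzMzMzMzMyIiIiIkREREREREMzMzMzMzMzMzMzMzMiIiIiIkREREREQzMzMzMzMzMzMzMzMzMiIiIiIkRERERDMzMzMzMzMzMzMzMzMzIiIiIiIkREREMzMzMzMzMzMzMzMzMzMzIiIiIiIkREQzMzMzMzMzMzMzMzMzMzMyIiIiIiIkRDMzMzMzMzMzMzMzMzMzMzMyIiIiIiIkMzMzMzMzMzMzMzMzMzMzMzMyIiIiIiIjMzMzMzMzMzMzMzMzMzMzMzMiIiIiIiIjMzMzMzMzMzMzMzMzMzMzMzMiIiIiIiIjMzMzMzMzMzMzMzMzMzMzMzIiIiIiIiIjMzMzMzMzMzMzMzMzMzMzMzIiIiIiIiIjMzMzMzMzMzMzMzMzMzMzMzIiIiIiIiIg=="/>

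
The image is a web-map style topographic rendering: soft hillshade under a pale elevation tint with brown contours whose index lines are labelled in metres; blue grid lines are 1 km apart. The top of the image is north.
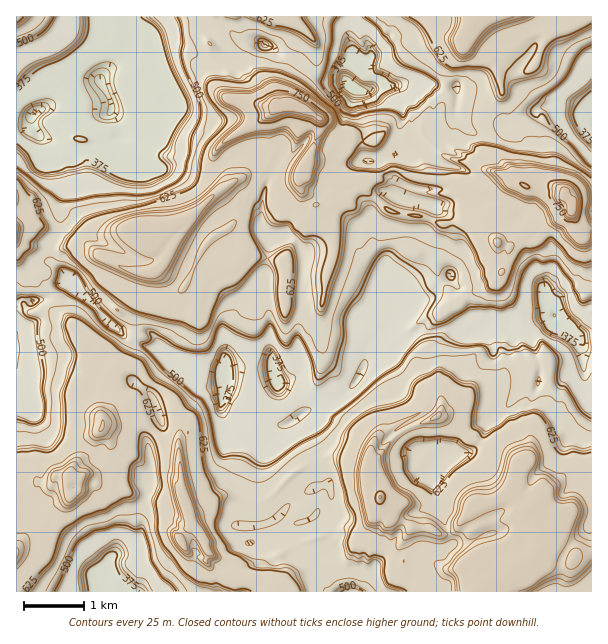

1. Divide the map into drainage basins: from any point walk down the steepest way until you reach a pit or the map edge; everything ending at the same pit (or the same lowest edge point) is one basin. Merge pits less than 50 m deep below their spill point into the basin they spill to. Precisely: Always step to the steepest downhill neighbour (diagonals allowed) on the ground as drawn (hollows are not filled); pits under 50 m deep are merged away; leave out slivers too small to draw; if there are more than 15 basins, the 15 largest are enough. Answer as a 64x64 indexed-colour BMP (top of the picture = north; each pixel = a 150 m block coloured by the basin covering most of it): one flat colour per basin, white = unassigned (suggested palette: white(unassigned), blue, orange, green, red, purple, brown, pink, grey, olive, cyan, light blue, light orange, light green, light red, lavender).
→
<image width="64" height="64" href="data:image/bmp;base64,Qk12CAAAAAAAAHYAAAAoAAAAQAAAAEAAAAABAAQAAAAAAAAIAAATCwAAEwsAABAAAAAAAAAA////ALR3HwAOf/8ALKAsACgn1gC9Z5QAS1aMAMJ34wB/f38AIr28AM++FwDox64AeLv/AIrfmACWmP8A1bDFAFVVVVVVVVVVVVVVVVVVqqqqqqqqqqqqqqqv////////VVVVVVVVVVVVVVVVUzOqqqqqqqqqqqqqqqER//////9VVVVVVVVVVVVVVTMzM6qqqqqqqqqqqqqqoREf/////1VVVVVVVVVVVVVTMzMzOqqqqqqqqqqqEREREREf/xH/VVVVVVVVVVVVURMzMzMzqqqqqqqqqqEREREREREREREVVVVVVVVVVVUREzMzMzMzqqqqqqqqERERERERERERERFVVVVVVVVVVVEzMzMzMzMzMzM6qqoRGRERERERERERERVVVVVVVVVVVTMzMzMzMzMzMzqqqpmZkRERERERERERFVVVVVVVVVVTMzMzMzMzMzMzM6qZmZmZERERERERERERVVVVVVVVVVIzMzMzMzMzMzMzqZmZmZmRERERERERERERVVVVVVVVUiIjIiIzMzMzMzOZmZmZmZmZETMREREREREVVVVVVVUiIiIiIiMzMzMzM5mZmZmZmZmTMzEREYiIERVVVVVVVSIiIiIiIjMzMzM5mZmZmZmZmZkzMzERiIiIERVVVVVVIiIiIiIiIzMzMzmZmZmZmZmZmTMzMzOIiIiBEVVVVVUiIiIiIiIiIjMzKZmZmZmZmZmZMzMzM4iIiIgRVVVVVSIiIiIiIiIiIiIhGZmZmZmZmTMzMzMziIiIiIFVVVVRIiIiIiIiIiIiIiIZmZmZmZkzMzMzMzOIiIiIgVVVVREiIiIiIiIiIiIiIhGZmZmZMzMzMzMzM4iIiIiIVVURESIiIiIiIiIiIiIiIhGZmZMzMzMzMzMziIiIiIgVURERIiIiIiIiIiIiIiIiIiIjMzMzMzMzMzOIiIiIiBEREREiIiIiK7IiIiIiIiIiIiMzMzMzMzMzM4iIiIiIEREREiIiIiK7u7IiIiIiIiIiIzMzMzMzMzMziIiIiIgREREiIiIiIru7u7IiIiIiIiIjMzMzMzMzMzOIiIiIiBEREiIiIiIiu7u7siIiIiIiIjMzMzMzMzMzM4iIiIiIEREiIiIiIiK7u7u7IiIiIiIiMzMzMzMzMzMziIiIiBERIiIiIiIiIru7u7siIiIiIiIzMzMzMzMzMzOIiIiIERwiIiIiIiIiu7u7uyIiIiIiIjMzMzMzMzMzM4iIiIgczMIiIiIiIiK7u7u7IiIiIiIiMzMzMzMzMzMziIiIiMzMwiIiIiIiIru7u7IiIiIiIiIzMzMzMzMzMzOIiIiMzMzCIiIiIiIiu7u7uyIiIiIiIjMzMzMzMzMzM4iIiMzMzMIiIiIiIiK7u7u7IiIiIiIiIzMzMzMzMzMziIiMzMzMzCIiIiIiIiu7u7siIiIiIiIiMzMzMzMzMzOIiIzMzMzMwiIiIiIiK7u7uyIiIiIiIiIjMzMzMzMzM4iIzMzMzMzMzCIiIiIru7u7IiIiIiIiIjMzMzMzMzMziIzMzMzMzMzMEiIiIiu7u7siIiIiIiIjMzMzMzMzMzOIzMzMzMzMbBERIiIiK7sRERIiIiIiIiMzMzMzMzMzM8zMzMzMxmZmEREiIiK7uxEREiIiIiIiIzMzMzMzMzMzzMzMzMZmZmZhERERGxERERESIiIiIiIjMzMzMzMzMzPDMzPMZmZmZmERERERERERERIiIiIiIiIzMzMTMzMzMzMzNmZmZmZGZhEREREREREREiIiIiIiIjMzMREzMzMzMzZmZmZkRERGERERERERERESIiIiIiIiMzMRERETMzFmZmZmZkRERERBERERERERESIiIiIiIu7uMxEREREzEWZmZmZkREREREQRERERERERIiIiLu7u7u7hERERERERZmZmZmREREREREEREREREREiIiLu7u7u7uERERERERFmZmZmZERERERERBERERERERIiLu7u7u7u4REREREXd2ZmZmZEREREREREQREREREREhLu7u7u7hERERF3d3d3ZmZmZkRERERERERBEREREREREREe4RERERERd3d3d3dmZmZmRERERERERBERERERERERERERERERERF3d3d3d2ZmZmZERERERERmERERERERERERERERERERF3d3d3d3ZmZmZkRERERmZmYRERERERERERERERERERF3d3d3d3dmZmZkRERERGZmZEQREREREREREREREREREXd3d3d3d2ZmZmRERERGZmZEREERERERERERERERERERd3d3d3d3ZmZmZEREREZmREREREERERERERERERERERF3d3d3d3dmZmZERERERGREREREREEREREREREREREREXd3d3d3d2ZmZkRERERERERERETd3RERERERERERERERF3d3d3d3ZmZmRERERERERERB3d3RERERERERERERERERd3d3d3dmZmREREREREREREHd3d0RERERERERERERERF3d3d3d2ZmREREREREREREQd3d3REREREREREREREREXd3d3d3ZmZERERERERERERBHd3dEREREREREREREREXcRF3d3dmZERERERERERERBHd3d3REREREREREREREXcREXd3d2ZkREREREREREREHd3d3dERERERERERERF3dxERd3d3ZkRERGZkREREREbd3d3d3REREREREREREXdxEREXd3dmRERmZmREREREZt3d3d3dERERERERERERdxERERF3d2REZmZmZERERERm3d3d3RERERERERERERERERERERd3"/>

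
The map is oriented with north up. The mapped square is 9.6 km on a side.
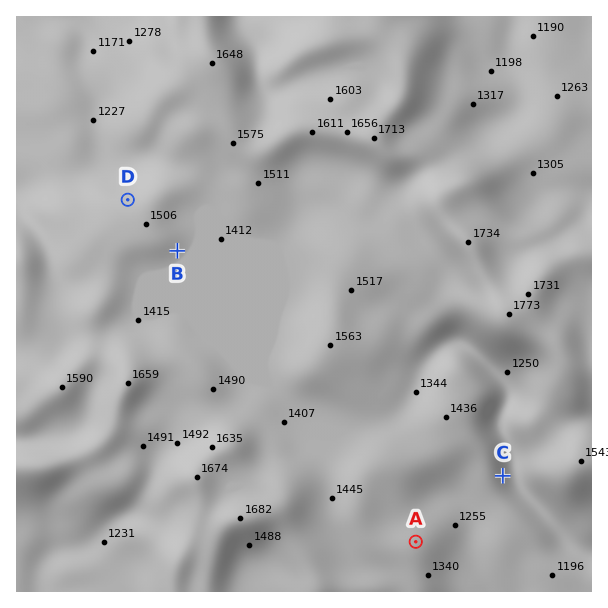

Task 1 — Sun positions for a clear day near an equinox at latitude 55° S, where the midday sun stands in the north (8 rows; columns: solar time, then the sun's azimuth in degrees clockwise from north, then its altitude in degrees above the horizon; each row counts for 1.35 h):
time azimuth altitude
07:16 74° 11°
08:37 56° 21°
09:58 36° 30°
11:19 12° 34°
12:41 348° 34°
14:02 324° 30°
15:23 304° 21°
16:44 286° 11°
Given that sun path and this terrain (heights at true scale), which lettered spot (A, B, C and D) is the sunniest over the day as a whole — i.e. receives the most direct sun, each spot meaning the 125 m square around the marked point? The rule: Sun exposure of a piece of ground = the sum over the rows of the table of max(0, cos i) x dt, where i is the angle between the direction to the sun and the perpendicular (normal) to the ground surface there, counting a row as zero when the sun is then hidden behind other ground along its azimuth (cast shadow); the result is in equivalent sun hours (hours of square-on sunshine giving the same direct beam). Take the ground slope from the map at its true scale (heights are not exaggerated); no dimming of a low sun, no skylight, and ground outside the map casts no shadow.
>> D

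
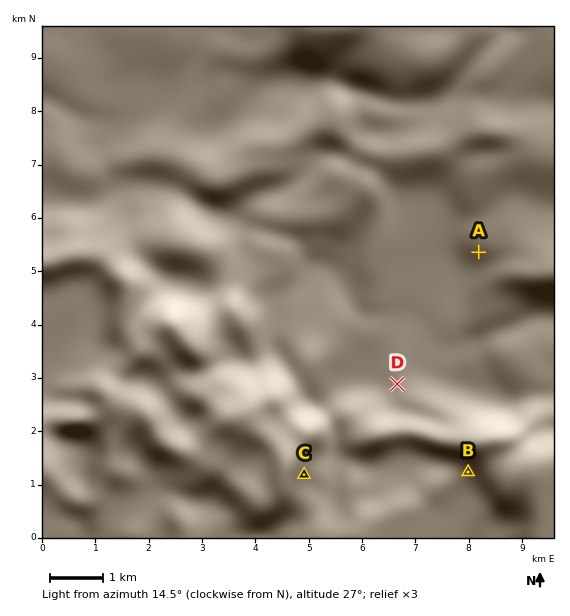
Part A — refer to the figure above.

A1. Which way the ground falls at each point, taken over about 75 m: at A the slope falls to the SW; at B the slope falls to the SW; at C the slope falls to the E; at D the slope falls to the NW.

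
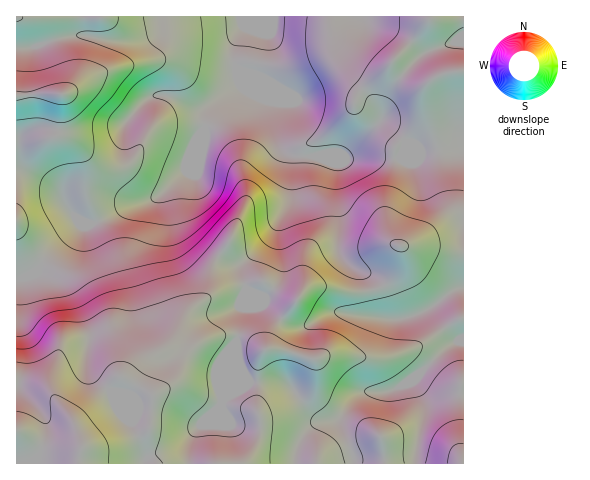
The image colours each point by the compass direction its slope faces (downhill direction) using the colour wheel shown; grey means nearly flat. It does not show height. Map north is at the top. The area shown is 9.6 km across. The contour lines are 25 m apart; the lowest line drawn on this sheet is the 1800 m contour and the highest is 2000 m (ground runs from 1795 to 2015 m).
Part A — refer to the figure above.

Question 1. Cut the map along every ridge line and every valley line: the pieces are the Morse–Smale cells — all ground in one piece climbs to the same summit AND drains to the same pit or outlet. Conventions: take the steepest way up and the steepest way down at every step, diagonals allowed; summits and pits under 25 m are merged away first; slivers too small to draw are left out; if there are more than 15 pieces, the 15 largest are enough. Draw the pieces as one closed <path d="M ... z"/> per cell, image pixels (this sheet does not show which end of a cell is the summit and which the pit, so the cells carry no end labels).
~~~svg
<path d="M463 16l-214 0-12 24-3 9 0 13 5 23-22 15-6 8-6 21-6 9-13 33-27 25-37 12-25 14-8 2-9-4-10-10-8-17-7-7-24-14-10-3-5 0 1 295 399-1 1-19 7-28 0-14-10-21 5-7 2 5 18 10 16 4 9-1z"/><path d="M248 16l-63 1-17 6-18 14-16 3-22 0-22-4-21 0-36 12-16 0-1 120 15 4 24 14 7 7 11 22 16 9 8-2 25-14 37-12 27-25 13-33 6-9 2-13 6-12 26-19-5-23 0-13z"/><path d="M192 16l-175 0-1 31 17 1 36-12 21 0 22 4 29-1 16-5 18-14z"/><path d="M418 375l-4 8 10 19 0 14-7 28-1 19 47 1 1-71-25-4z"/>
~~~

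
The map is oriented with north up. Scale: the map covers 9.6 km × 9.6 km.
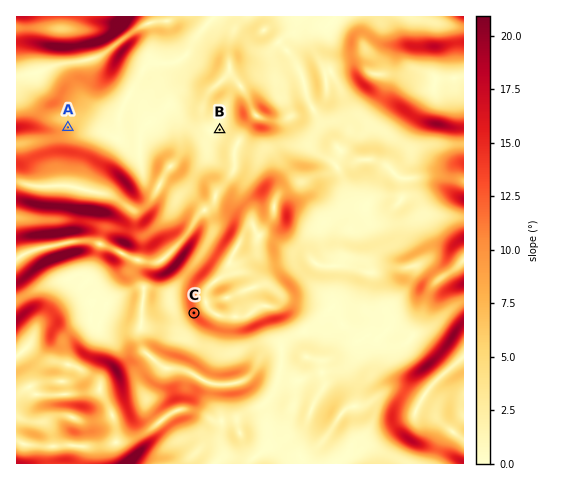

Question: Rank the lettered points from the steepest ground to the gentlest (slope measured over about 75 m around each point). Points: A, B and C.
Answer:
C A B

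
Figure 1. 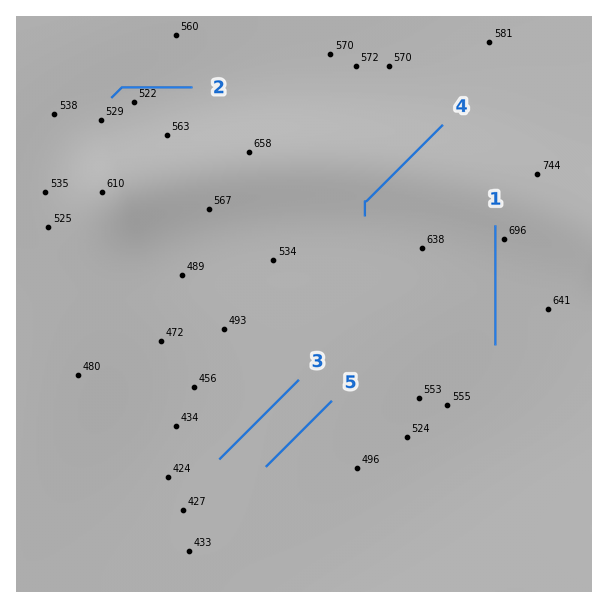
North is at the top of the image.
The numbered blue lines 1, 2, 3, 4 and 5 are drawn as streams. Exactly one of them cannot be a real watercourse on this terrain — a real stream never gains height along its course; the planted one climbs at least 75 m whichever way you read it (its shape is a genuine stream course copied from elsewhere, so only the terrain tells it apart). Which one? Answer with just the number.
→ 4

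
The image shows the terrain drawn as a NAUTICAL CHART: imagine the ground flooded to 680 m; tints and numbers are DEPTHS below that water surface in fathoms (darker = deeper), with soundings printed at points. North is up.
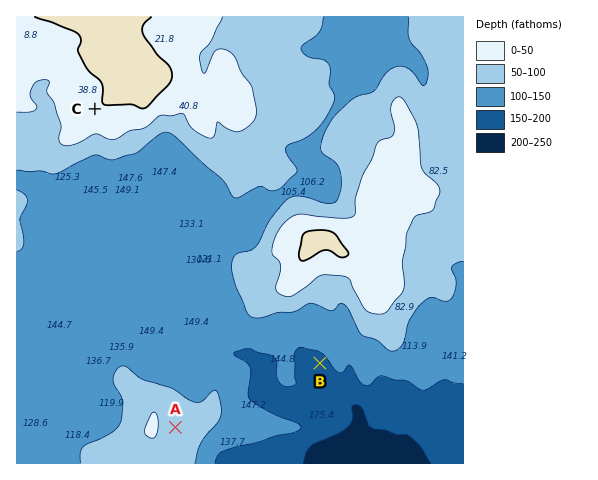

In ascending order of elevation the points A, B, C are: B A C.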